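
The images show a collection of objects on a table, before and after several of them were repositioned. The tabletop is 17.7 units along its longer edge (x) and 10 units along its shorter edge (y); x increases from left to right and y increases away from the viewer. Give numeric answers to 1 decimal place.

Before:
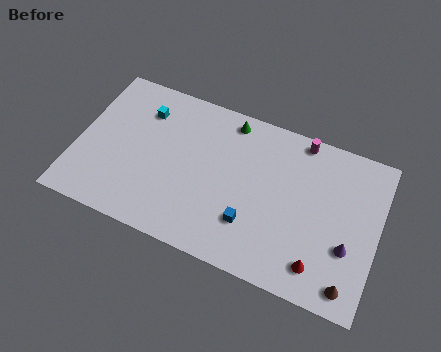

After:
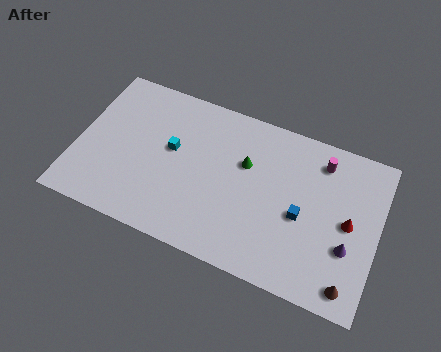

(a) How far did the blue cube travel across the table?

3.2

The blue cube was near (10.5, 2.8) before and (13.3, 4.4) after, so it travelled √(2.8² + 1.6²) ≈ 3.2 units.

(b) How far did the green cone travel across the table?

2.7

The green cone was near (8.6, 8.8) before and (9.8, 6.4) after, so it travelled √(1.2² + 2.4²) ≈ 2.7 units.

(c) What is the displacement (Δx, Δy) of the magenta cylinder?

(1.3, -0.9)

The magenta cylinder was at about (12.8, 9.1) and moved to about (14.1, 8.2).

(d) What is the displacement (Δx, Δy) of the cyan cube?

(1.9, -1.9)

The cyan cube started near (3.6, 7.6) and ended near (5.5, 5.7).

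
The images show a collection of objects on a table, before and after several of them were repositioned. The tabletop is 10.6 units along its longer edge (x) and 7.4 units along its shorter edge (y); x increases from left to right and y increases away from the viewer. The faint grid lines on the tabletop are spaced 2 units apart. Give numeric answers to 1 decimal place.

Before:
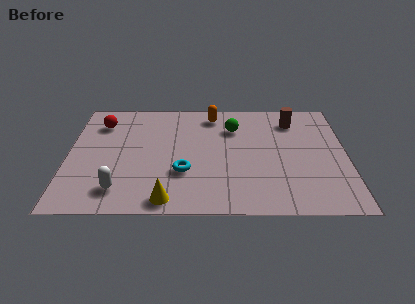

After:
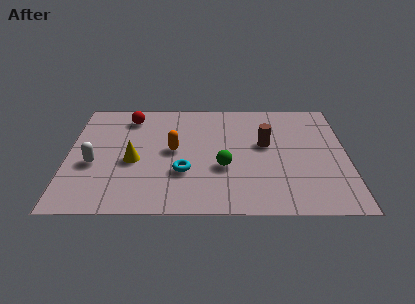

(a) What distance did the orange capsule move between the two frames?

2.8

From (5.5, 6.3) to (4.0, 3.9), the orange capsule covered √(1.5² + 2.4²) ≈ 2.8 units.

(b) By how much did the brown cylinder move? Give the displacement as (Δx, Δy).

(-1.1, -1.6)

The brown cylinder started near (8.6, 5.9) and ended near (7.5, 4.3).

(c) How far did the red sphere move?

1.2

The red sphere moved from about (1.2, 5.7) to (2.3, 6.1), a distance of √(1.1² + 0.4²) ≈ 1.2.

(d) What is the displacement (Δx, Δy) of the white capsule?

(-1.0, 1.6)

The white capsule was at about (2.0, 1.4) and moved to about (1.0, 3.0).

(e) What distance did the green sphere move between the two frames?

2.6

From (6.3, 5.4) to (5.9, 2.8), the green sphere covered √(0.4² + 2.6²) ≈ 2.6 units.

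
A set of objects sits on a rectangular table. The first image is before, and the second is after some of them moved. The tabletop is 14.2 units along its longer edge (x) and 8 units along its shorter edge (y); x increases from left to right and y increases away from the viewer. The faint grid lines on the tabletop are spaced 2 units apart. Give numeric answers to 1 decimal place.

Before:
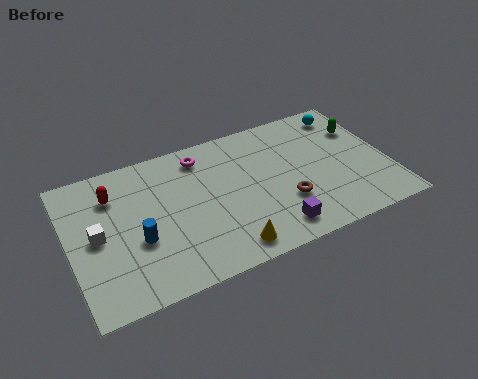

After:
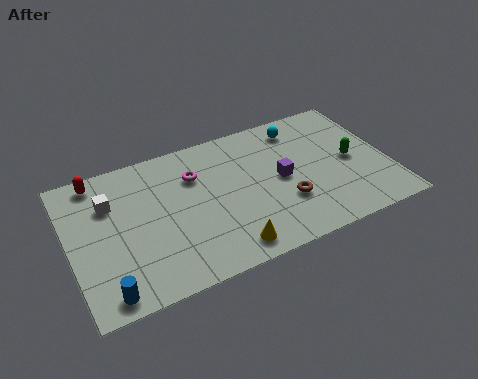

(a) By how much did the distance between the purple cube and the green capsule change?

-3.1

Before: roughly 6.3 units apart; after: 3.2. That's 3.1 units closer together.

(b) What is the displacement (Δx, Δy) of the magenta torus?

(-0.4, -1.0)

The magenta torus was at about (6.1, 6.7) and moved to about (5.7, 5.7).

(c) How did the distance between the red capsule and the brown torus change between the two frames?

+1.0

The distance was about 8.1 in the first image and 9.1 in the second, so they moved 1.0 units further apart.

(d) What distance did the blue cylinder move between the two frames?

2.7

The blue cylinder was near (2.9, 3.1) before and (1.3, 0.9) after, so it travelled √(1.6² + 2.2²) ≈ 2.7 units.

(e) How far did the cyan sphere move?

2.2

From (12.8, 6.8) to (10.6, 6.7), the cyan sphere covered √(2.2² + 0.1²) ≈ 2.2 units.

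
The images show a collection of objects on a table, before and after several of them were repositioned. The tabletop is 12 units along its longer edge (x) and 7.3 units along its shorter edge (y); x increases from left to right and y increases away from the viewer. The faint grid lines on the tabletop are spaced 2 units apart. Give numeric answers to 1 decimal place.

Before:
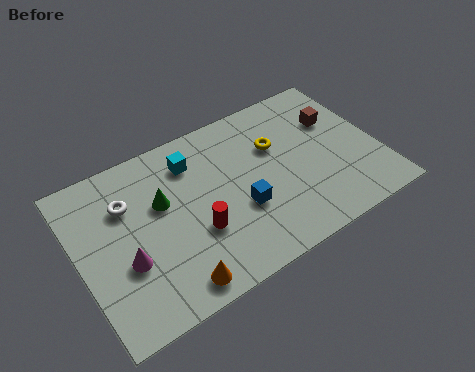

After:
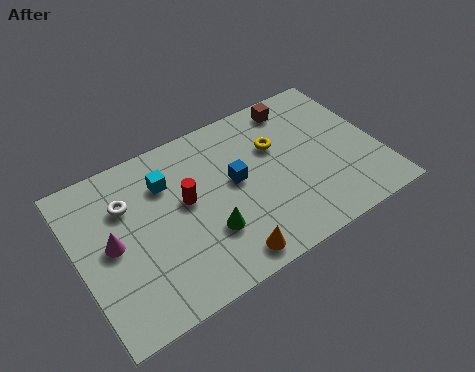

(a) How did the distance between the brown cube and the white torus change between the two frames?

-1.3

Before: roughly 8.5 units apart; after: 7.2. That's 1.3 units closer together.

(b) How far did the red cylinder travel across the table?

1.5

The red cylinder was near (4.5, 2.6) before and (4.3, 4.1) after, so it travelled √(0.2² + 1.5²) ≈ 1.5 units.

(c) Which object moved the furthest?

the green cone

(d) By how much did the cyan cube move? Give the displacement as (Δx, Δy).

(-1.1, -0.4)

From the two frames, the cyan cube sits at roughly (4.8, 5.7) before and (3.7, 5.3) after.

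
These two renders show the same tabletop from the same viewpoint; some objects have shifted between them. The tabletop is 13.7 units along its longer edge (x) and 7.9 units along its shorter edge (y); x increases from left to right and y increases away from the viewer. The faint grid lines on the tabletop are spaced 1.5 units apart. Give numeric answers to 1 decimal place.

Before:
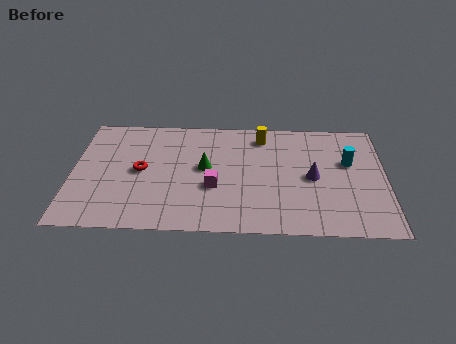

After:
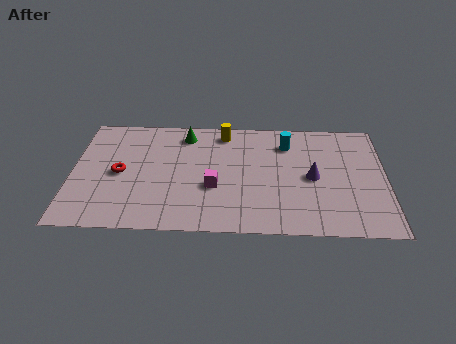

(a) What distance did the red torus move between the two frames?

0.9

The red torus was near (3.0, 4.0) before and (2.1, 3.8) after, so it travelled √(0.9² + 0.2²) ≈ 0.9 units.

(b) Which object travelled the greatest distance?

the cyan cylinder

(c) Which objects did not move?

the purple cone and the magenta cube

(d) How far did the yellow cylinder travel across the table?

1.7

The yellow cylinder moved from about (8.3, 6.6) to (6.6, 6.8), a distance of √(1.7² + 0.2²) ≈ 1.7.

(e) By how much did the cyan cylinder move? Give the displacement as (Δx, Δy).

(-2.7, 1.2)

From the two frames, the cyan cylinder sits at roughly (12.1, 4.9) before and (9.4, 6.1) after.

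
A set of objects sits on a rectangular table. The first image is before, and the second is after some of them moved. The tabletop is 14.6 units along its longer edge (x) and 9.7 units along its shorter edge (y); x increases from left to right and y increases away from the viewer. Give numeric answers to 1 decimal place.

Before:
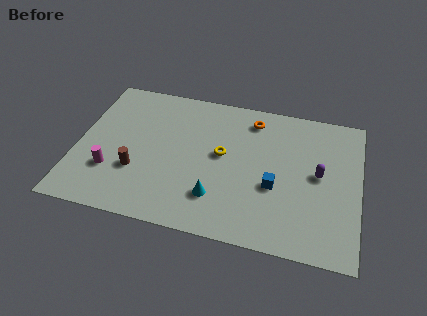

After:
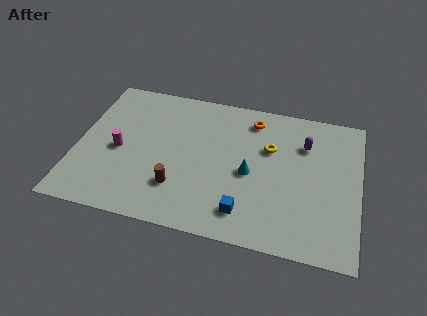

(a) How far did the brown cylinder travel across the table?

2.3

The brown cylinder was near (3.2, 3.2) before and (5.4, 2.6) after, so it travelled √(2.2² + 0.6²) ≈ 2.3 units.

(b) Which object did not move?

the orange torus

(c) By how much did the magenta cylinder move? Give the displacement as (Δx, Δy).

(0.3, 1.5)

The magenta cylinder was at about (1.9, 2.9) and moved to about (2.2, 4.4).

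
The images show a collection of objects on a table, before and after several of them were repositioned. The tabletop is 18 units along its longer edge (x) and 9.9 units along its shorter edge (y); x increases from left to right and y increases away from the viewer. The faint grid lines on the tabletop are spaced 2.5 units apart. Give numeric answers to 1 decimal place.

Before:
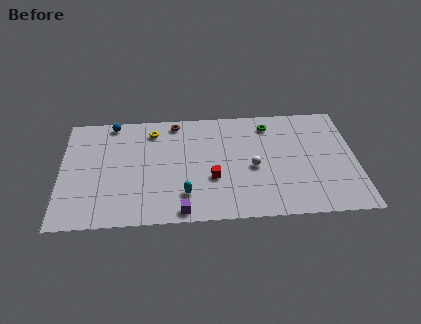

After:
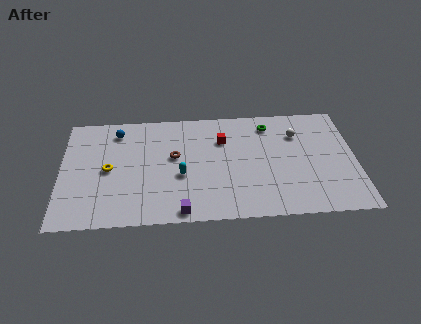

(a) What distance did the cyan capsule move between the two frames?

1.7

The cyan capsule moved from about (7.5, 2.3) to (7.3, 4.0), a distance of √(0.2² + 1.7²) ≈ 1.7.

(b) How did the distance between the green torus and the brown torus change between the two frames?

+0.6

The distance was about 5.8 in the first image and 6.4 in the second, so they moved 0.6 units further apart.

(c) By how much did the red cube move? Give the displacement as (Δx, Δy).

(0.7, 3.4)

The red cube was at about (9.2, 3.6) and moved to about (9.9, 7.0).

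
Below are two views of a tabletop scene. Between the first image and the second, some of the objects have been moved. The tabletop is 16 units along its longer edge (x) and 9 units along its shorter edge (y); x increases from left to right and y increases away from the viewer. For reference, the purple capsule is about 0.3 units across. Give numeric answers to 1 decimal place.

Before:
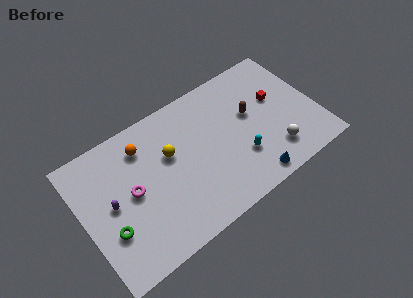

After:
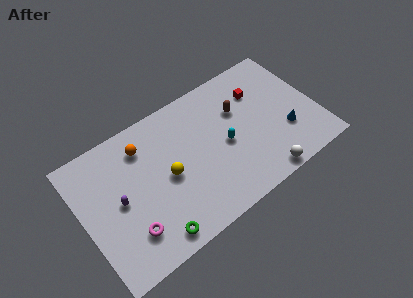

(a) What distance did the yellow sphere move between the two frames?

1.4

The yellow sphere moved from about (6.1, 5.6) to (5.7, 4.3), a distance of √(0.4² + 1.3²) ≈ 1.4.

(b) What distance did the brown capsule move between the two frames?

1.0

The brown capsule was near (11.7, 5.3) before and (11.0, 6.0) after, so it travelled √(0.7² + 0.7²) ≈ 1.0 units.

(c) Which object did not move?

the orange sphere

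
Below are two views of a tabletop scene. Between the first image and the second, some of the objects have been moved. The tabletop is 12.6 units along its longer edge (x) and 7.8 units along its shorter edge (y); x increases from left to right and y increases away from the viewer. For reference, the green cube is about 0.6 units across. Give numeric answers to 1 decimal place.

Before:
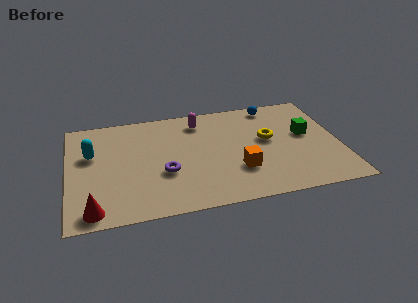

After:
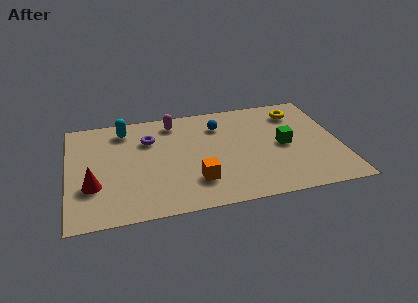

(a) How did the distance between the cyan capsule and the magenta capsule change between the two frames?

-3.0

The distance was about 5.3 in the first image and 2.3 in the second, so they moved 3.0 units closer together.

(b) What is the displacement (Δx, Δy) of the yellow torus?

(1.5, 1.8)

The yellow torus was at about (9.3, 4.4) and moved to about (10.8, 6.2).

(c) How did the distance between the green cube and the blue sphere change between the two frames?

+0.7

They were about 2.9 units apart before and 3.6 after — 0.7 units further apart.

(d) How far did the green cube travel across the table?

1.3

The green cube moved from about (11.1, 4.4) to (10.0, 3.8), a distance of √(1.1² + 0.6²) ≈ 1.3.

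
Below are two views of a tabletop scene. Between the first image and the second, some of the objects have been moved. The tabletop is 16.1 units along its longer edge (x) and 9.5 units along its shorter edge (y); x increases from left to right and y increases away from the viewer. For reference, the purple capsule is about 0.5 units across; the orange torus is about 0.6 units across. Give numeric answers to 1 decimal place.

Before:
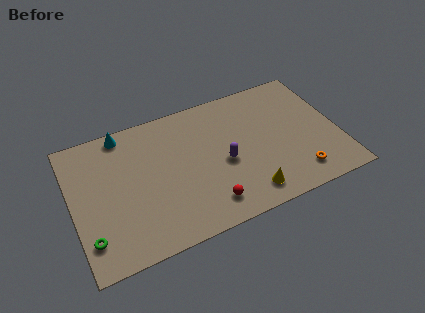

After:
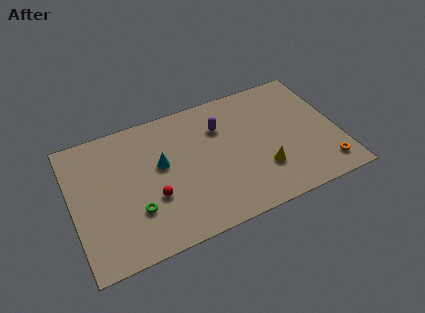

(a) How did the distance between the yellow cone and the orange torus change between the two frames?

+0.8

Before: roughly 3.1 units apart; after: 3.9. That's 0.8 units further apart.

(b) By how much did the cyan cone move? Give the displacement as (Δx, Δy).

(2.0, -3.1)

The cyan cone was at about (3.4, 8.6) and moved to about (5.4, 5.5).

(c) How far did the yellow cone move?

1.7

From (10.2, 1.5) to (11.3, 2.8), the yellow cone covered √(1.1² + 1.3²) ≈ 1.7 units.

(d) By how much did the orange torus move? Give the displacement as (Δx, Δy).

(1.7, -0.1)

The orange torus started near (13.3, 1.7) and ended near (15.0, 1.6).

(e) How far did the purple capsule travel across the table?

2.6

From (9.1, 4.2) to (9.2, 6.8), the purple capsule covered √(0.1² + 2.6²) ≈ 2.6 units.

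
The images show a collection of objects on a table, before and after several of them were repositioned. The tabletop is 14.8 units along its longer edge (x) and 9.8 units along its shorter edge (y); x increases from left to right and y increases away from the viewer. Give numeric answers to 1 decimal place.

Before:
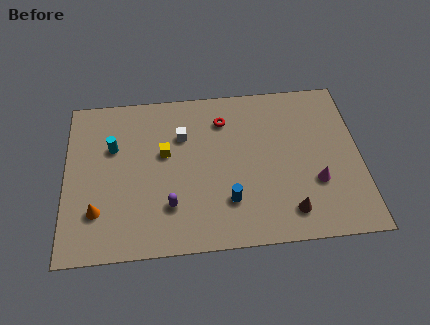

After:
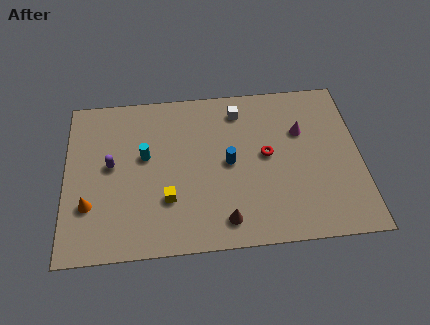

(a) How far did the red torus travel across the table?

3.2

The red torus moved from about (8.0, 7.6) to (10.1, 5.2), a distance of √(2.1² + 2.4²) ≈ 3.2.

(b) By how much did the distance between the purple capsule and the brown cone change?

+0.8

They were about 6.0 units apart before and 6.8 after — 0.8 units further apart.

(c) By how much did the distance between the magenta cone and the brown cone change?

+4.3

Before: roughly 2.1 units apart; after: 6.4. That's 4.3 units further apart.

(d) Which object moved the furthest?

the purple capsule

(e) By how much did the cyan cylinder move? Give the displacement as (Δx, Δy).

(1.6, -0.7)

The cyan cylinder was at about (2.4, 6.4) and moved to about (4.0, 5.7).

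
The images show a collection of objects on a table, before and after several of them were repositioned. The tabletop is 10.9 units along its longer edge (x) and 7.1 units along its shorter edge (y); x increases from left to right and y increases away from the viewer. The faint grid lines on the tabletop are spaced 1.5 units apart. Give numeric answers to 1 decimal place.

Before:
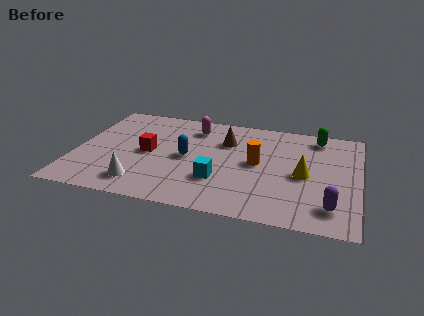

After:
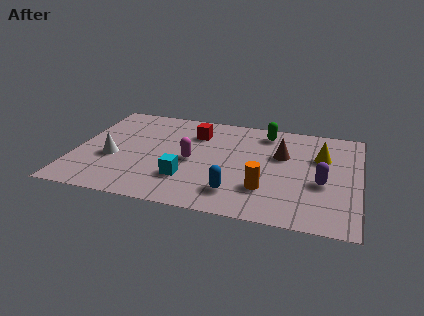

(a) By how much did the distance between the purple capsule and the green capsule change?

-0.9

The distance was about 4.8 in the first image and 3.9 in the second, so they moved 0.9 units closer together.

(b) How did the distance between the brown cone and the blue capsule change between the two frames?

+1.3

Before: roughly 2.1 units apart; after: 3.4. That's 1.3 units further apart.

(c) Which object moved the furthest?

the blue capsule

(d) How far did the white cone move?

1.9

From (2.7, 1.3) to (1.5, 2.8), the white cone covered √(1.2² + 1.5²) ≈ 1.9 units.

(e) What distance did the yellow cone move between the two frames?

1.5

From (8.8, 3.3) to (9.4, 4.7), the yellow cone covered √(0.6² + 1.4²) ≈ 1.5 units.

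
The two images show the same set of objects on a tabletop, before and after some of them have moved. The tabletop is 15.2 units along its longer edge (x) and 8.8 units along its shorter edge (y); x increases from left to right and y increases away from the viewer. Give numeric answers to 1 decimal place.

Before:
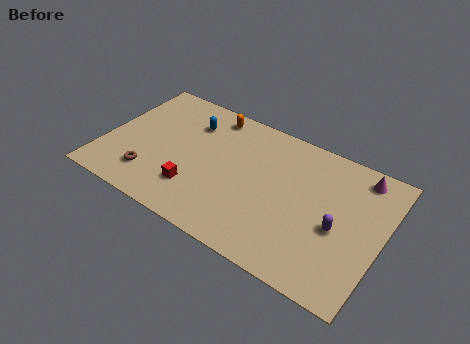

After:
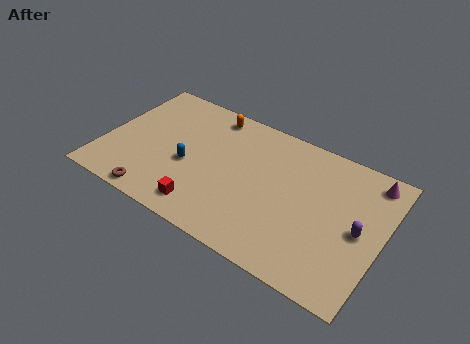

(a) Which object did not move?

the orange capsule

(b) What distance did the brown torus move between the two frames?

1.3

From (2.8, 2.0) to (3.4, 0.8), the brown torus covered √(0.6² + 1.2²) ≈ 1.3 units.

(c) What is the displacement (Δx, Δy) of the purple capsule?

(1.1, 0.4)

The purple capsule was at about (12.9, 3.8) and moved to about (14.0, 4.2).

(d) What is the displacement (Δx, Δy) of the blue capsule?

(0.4, -2.9)

The blue capsule was at about (4.3, 6.6) and moved to about (4.7, 3.7).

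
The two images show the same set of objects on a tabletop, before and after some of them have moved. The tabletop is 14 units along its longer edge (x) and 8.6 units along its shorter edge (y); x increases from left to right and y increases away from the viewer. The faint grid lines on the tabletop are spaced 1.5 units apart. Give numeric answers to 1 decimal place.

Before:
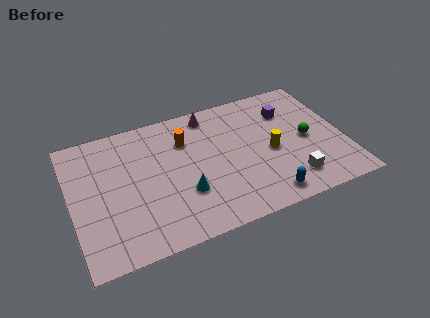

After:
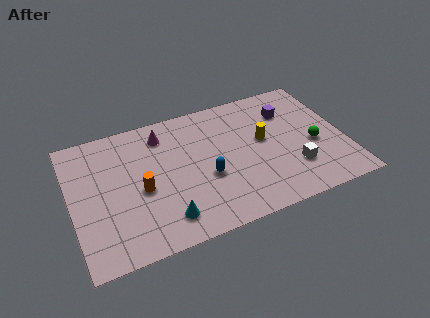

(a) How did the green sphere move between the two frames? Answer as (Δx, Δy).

(0.3, -0.5)

From the two frames, the green sphere sits at roughly (12.1, 4.1) before and (12.4, 3.6) after.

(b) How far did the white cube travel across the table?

0.7

The white cube moved from about (11.0, 1.7) to (11.2, 2.4), a distance of √(0.2² + 0.7²) ≈ 0.7.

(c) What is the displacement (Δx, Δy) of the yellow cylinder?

(-0.3, 0.9)

The yellow cylinder started near (10.2, 3.9) and ended near (9.9, 4.8).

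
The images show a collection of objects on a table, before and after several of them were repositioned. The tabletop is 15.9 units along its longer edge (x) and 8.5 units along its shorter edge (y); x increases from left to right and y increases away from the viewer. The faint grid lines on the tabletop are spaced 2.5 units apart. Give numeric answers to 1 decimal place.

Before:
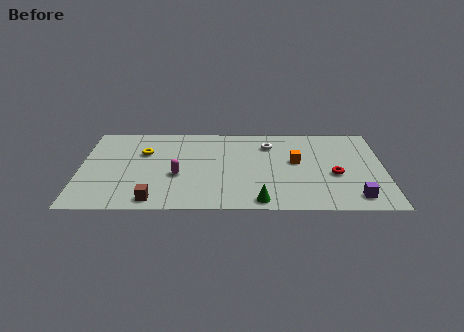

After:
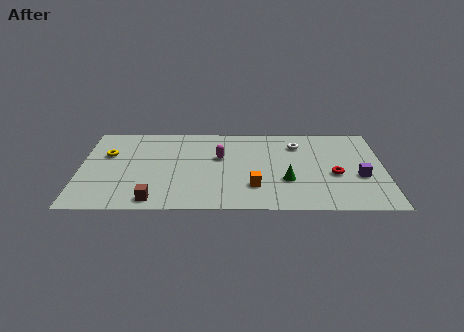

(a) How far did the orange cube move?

3.3

From (11.3, 4.8) to (9.1, 2.3), the orange cube covered √(2.2² + 2.5²) ≈ 3.3 units.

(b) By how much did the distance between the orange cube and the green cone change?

-2.5

They were about 4.3 units apart before and 1.8 after — 2.5 units closer together.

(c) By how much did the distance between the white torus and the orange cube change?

+2.6

The distance was about 2.2 in the first image and 4.8 in the second, so they moved 2.6 units further apart.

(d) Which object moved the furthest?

the orange cube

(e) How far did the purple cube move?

2.0

The purple cube was near (14.3, 1.3) before and (14.6, 3.3) after, so it travelled √(0.3² + 2.0²) ≈ 2.0 units.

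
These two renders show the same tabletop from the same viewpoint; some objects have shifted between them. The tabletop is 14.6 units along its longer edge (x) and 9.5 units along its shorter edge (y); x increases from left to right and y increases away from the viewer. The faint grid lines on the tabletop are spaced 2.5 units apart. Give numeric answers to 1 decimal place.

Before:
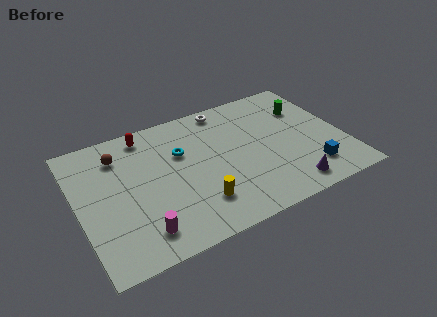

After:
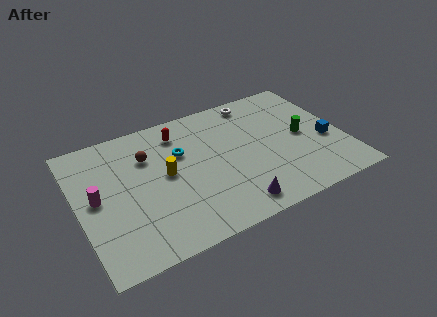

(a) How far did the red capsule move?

1.9

The red capsule was near (4.1, 8.3) before and (5.9, 7.7) after, so it travelled √(1.8² + 0.6²) ≈ 1.9 units.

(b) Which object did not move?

the cyan torus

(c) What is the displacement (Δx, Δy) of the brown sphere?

(1.5, -0.7)

The brown sphere started near (2.5, 7.4) and ended near (4.0, 6.7).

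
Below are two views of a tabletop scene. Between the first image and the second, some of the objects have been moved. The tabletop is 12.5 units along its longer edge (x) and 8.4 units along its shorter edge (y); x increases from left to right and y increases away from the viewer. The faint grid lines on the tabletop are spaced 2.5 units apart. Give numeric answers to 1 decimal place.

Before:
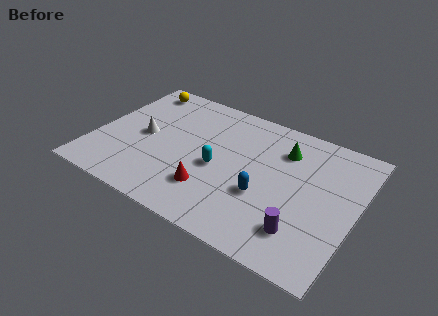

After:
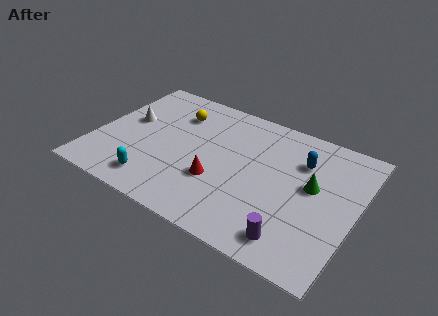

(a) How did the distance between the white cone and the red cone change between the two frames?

+1.0

They were about 4.1 units apart before and 5.1 after — 1.0 units further apart.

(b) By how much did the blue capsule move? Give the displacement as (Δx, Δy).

(1.4, 2.9)

From the two frames, the blue capsule sits at roughly (8.3, 3.1) before and (9.7, 6.0) after.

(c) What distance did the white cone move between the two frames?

1.1

The white cone moved from about (2.3, 4.1) to (1.4, 4.8), a distance of √(0.9² + 0.7²) ≈ 1.1.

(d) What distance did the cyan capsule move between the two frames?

3.5

The cyan capsule was near (6.0, 3.7) before and (3.3, 1.4) after, so it travelled √(2.7² + 2.3²) ≈ 3.5 units.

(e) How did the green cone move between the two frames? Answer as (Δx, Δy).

(1.6, -1.6)

The green cone was at about (8.8, 6.3) and moved to about (10.4, 4.7).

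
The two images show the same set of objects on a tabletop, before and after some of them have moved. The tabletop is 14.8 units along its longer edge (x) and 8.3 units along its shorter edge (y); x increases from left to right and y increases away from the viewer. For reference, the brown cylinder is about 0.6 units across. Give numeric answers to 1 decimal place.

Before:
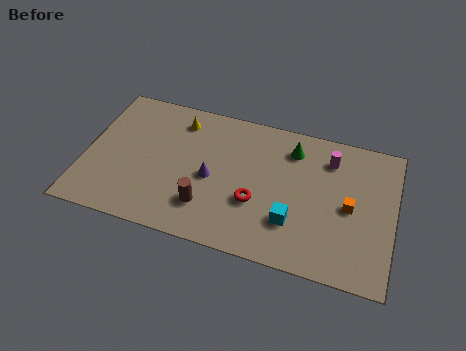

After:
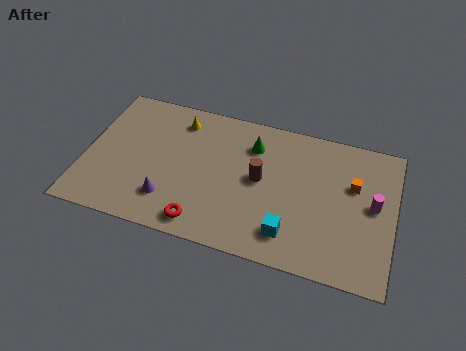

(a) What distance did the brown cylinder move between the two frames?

3.3

The brown cylinder was near (6.0, 2.1) before and (8.4, 4.4) after, so it travelled √(2.4² + 2.3²) ≈ 3.3 units.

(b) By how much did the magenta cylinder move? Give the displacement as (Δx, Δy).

(2.2, -2.1)

From the two frames, the magenta cylinder sits at roughly (11.6, 6.5) before and (13.8, 4.4) after.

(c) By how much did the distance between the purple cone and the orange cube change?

+2.6

Before: roughly 6.6 units apart; after: 9.2. That's 2.6 units further apart.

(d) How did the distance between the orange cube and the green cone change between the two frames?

+1.1

Before: roughly 3.9 units apart; after: 5.0. That's 1.1 units further apart.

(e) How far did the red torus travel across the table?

3.1

From (8.3, 3.0) to (5.9, 1.1), the red torus covered √(2.4² + 1.9²) ≈ 3.1 units.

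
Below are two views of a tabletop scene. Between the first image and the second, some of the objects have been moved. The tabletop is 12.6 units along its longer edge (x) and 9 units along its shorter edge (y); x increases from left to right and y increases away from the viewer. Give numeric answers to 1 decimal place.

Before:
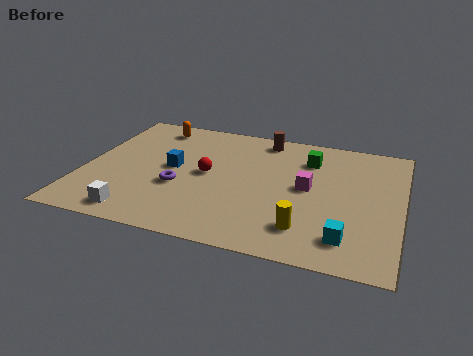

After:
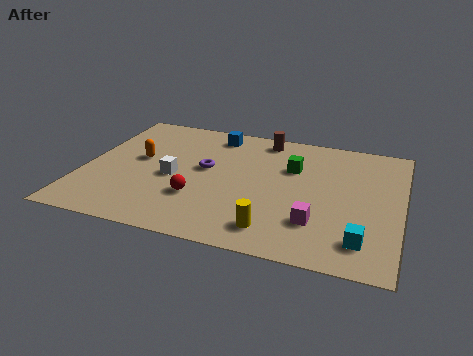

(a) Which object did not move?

the brown cylinder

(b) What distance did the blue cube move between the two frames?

3.3

The blue cube moved from about (3.5, 4.7) to (4.9, 7.7), a distance of √(1.4² + 3.0²) ≈ 3.3.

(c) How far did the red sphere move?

1.8

The red sphere moved from about (4.9, 4.6) to (4.7, 2.8), a distance of √(0.2² + 1.8²) ≈ 1.8.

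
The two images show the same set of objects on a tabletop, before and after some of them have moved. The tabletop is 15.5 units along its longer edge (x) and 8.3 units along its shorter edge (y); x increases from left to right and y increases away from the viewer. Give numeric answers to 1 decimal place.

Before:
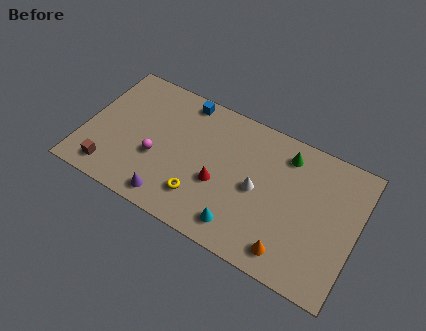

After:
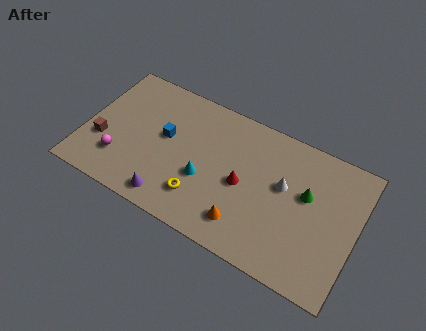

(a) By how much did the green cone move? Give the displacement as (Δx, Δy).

(1.4, -1.8)

The green cone was at about (11.2, 6.8) and moved to about (12.6, 5.0).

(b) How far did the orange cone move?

2.6

The orange cone was near (12.1, 1.3) before and (9.5, 1.7) after, so it travelled √(2.6² + 0.4²) ≈ 2.6 units.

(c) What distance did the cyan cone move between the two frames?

2.9

The cyan cone moved from about (9.3, 1.4) to (7.0, 3.2), a distance of √(2.3² + 1.8²) ≈ 2.9.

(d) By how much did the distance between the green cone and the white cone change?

-1.8

Before: roughly 3.1 units apart; after: 1.3. That's 1.8 units closer together.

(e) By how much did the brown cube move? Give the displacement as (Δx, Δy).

(-0.7, 1.6)

The brown cube was at about (1.8, 1.3) and moved to about (1.1, 2.9).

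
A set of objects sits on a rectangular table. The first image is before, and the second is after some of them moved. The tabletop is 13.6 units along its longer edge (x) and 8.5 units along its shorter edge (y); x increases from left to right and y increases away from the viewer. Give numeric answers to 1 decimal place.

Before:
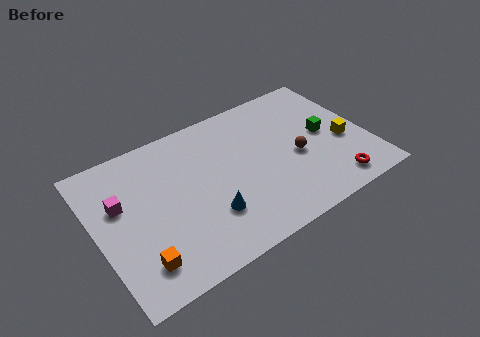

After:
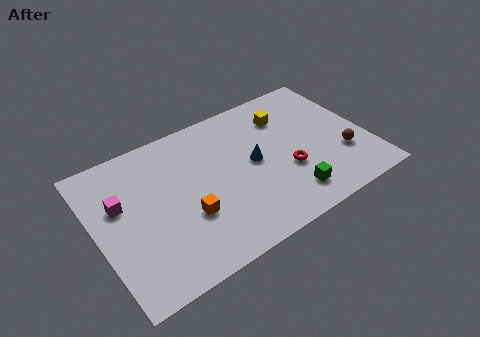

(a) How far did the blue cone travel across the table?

3.2

The blue cone was near (5.3, 2.5) before and (7.9, 4.4) after, so it travelled √(2.6² + 1.9²) ≈ 3.2 units.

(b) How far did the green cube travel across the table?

3.7

From (11.6, 4.4) to (9.2, 1.6), the green cube covered √(2.4² + 2.8²) ≈ 3.7 units.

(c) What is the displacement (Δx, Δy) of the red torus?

(-2.0, 1.9)

From the two frames, the red torus sits at roughly (11.4, 1.2) before and (9.4, 3.1) after.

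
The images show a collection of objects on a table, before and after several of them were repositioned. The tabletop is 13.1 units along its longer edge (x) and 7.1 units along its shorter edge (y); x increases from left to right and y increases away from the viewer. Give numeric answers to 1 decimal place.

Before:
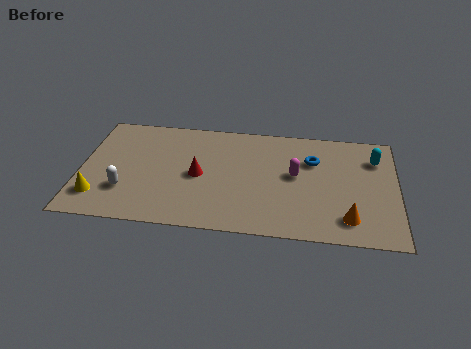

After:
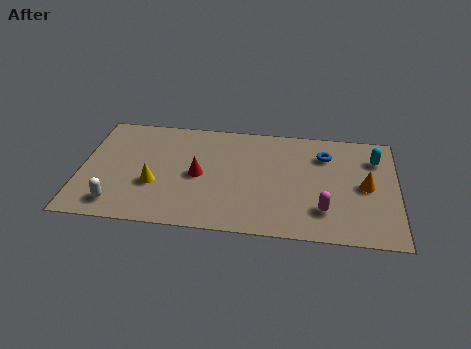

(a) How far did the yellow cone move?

2.5

From (0.8, 1.6) to (3.1, 2.6), the yellow cone covered √(2.3² + 1.0²) ≈ 2.5 units.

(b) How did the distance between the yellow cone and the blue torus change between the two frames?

-1.9

The distance was about 9.4 in the first image and 7.5 in the second, so they moved 1.9 units closer together.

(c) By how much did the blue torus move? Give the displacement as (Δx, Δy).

(0.5, 0.4)

From the two frames, the blue torus sits at roughly (9.6, 4.9) before and (10.1, 5.3) after.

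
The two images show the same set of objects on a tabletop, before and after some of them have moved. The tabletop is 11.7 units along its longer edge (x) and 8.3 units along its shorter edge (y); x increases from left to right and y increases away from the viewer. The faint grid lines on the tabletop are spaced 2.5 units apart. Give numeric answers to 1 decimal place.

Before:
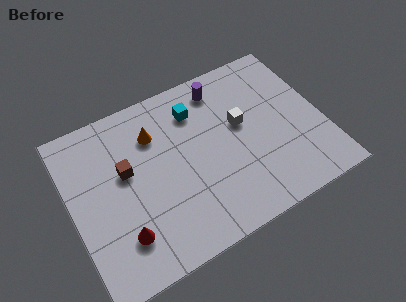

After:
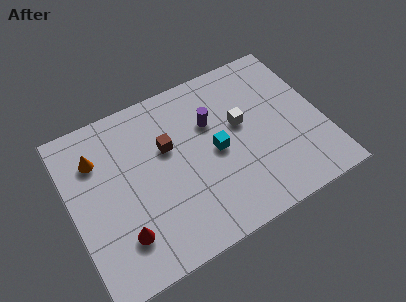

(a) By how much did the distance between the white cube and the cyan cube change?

-1.0

Before: roughly 2.5 units apart; after: 1.5. That's 1.0 units closer together.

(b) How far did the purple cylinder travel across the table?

1.7

From (7.4, 7.0) to (6.7, 5.5), the purple cylinder covered √(0.7² + 1.5²) ≈ 1.7 units.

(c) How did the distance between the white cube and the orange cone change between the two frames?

+2.6

The distance was about 4.1 in the first image and 6.7 in the second, so they moved 2.6 units further apart.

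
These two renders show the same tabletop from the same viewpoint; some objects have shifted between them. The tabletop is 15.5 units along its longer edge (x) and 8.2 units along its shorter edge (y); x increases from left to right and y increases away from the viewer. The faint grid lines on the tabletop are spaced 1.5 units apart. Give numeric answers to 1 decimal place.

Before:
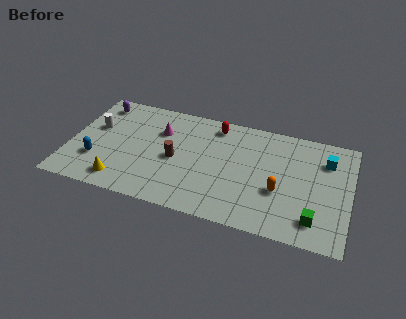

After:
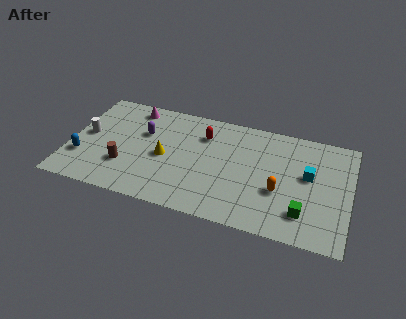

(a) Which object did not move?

the orange capsule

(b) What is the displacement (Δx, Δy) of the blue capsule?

(-0.8, 0.0)

The blue capsule was at about (1.6, 2.5) and moved to about (0.8, 2.5).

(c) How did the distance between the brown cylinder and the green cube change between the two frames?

+1.8

Before: roughly 8.1 units apart; after: 9.9. That's 1.8 units further apart.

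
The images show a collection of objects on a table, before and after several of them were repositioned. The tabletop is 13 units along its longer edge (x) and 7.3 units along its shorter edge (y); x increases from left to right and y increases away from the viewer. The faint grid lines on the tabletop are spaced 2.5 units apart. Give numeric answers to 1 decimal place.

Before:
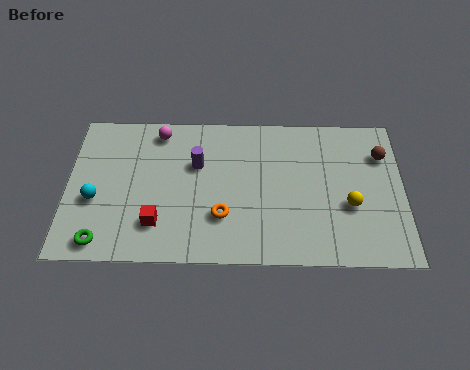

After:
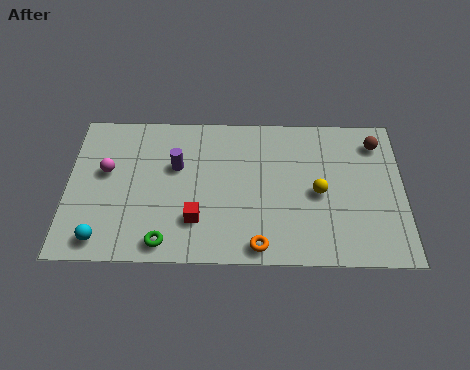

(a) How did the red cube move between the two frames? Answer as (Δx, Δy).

(1.5, 0.2)

The red cube started near (3.5, 1.8) and ended near (5.0, 2.0).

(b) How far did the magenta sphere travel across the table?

2.8

From (3.5, 6.3) to (1.5, 4.3), the magenta sphere covered √(2.0² + 2.0²) ≈ 2.8 units.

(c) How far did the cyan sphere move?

1.9

From (1.1, 2.9) to (1.4, 1.0), the cyan sphere covered √(0.3² + 1.9²) ≈ 1.9 units.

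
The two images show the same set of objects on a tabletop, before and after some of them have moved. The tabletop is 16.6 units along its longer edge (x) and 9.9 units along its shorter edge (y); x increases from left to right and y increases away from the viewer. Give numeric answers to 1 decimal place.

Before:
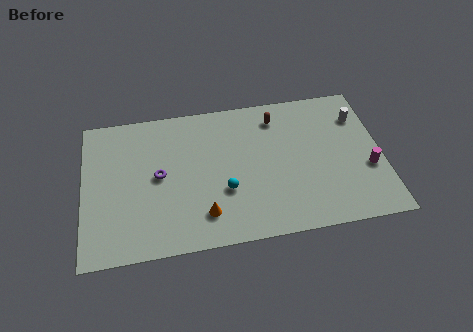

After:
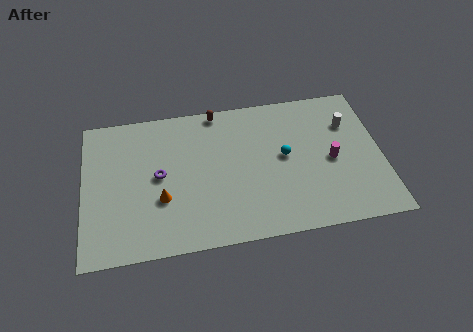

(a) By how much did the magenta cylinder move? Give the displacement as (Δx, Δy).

(-2.0, 0.9)

The magenta cylinder started near (15.8, 3.7) and ended near (13.8, 4.6).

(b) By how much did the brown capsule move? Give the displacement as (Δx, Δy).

(-3.3, 1.0)

From the two frames, the brown capsule sits at roughly (10.9, 8.1) before and (7.6, 9.1) after.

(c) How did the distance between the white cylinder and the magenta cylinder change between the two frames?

-1.1

They were about 3.7 units apart before and 2.6 after — 1.1 units closer together.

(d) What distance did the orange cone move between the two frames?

2.7

The orange cone moved from about (6.6, 2.1) to (4.3, 3.5), a distance of √(2.3² + 1.4²) ≈ 2.7.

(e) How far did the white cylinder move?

0.7

The white cylinder was near (15.5, 7.4) before and (14.9, 7.0) after, so it travelled √(0.6² + 0.4²) ≈ 0.7 units.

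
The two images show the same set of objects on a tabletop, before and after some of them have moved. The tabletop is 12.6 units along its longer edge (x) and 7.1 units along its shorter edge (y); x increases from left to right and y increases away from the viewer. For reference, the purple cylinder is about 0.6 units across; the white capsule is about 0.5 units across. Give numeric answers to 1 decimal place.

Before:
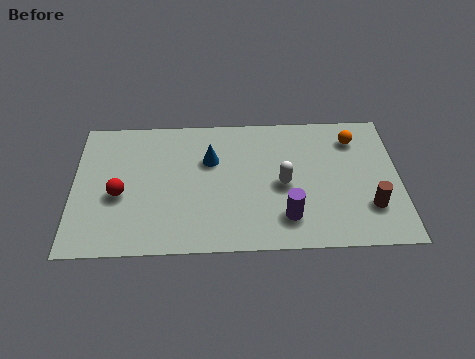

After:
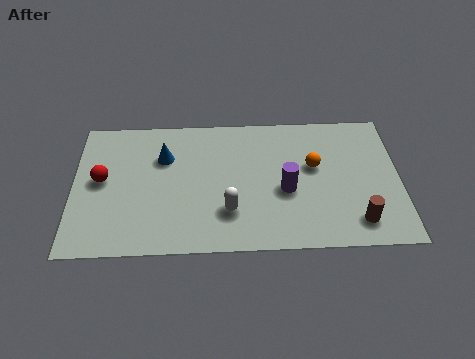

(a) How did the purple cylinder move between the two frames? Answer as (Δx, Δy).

(0.0, 1.4)

From the two frames, the purple cylinder sits at roughly (8.2, 1.6) before and (8.2, 3.0) after.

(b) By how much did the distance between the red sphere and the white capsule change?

-1.1

They were about 6.3 units apart before and 5.2 after — 1.1 units closer together.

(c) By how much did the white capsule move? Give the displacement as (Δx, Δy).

(-2.1, -1.3)

From the two frames, the white capsule sits at roughly (8.1, 3.3) before and (6.0, 2.0) after.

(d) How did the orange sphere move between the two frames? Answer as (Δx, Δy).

(-1.6, -1.4)

The orange sphere was at about (10.9, 5.6) and moved to about (9.3, 4.2).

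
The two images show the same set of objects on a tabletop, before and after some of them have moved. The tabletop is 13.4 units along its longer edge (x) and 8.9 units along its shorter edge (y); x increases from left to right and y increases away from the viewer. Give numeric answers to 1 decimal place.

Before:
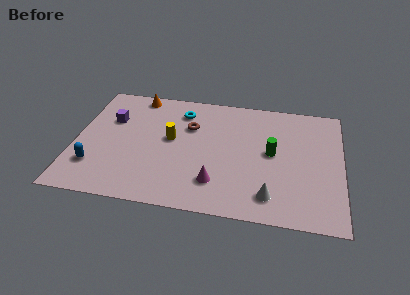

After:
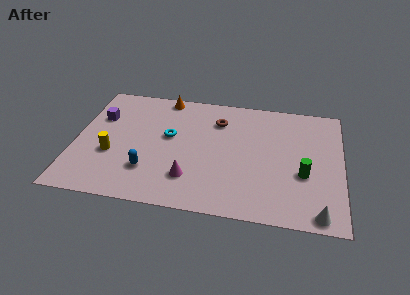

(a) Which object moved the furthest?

the yellow cylinder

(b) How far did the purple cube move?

0.6

The purple cube moved from about (1.7, 5.9) to (1.1, 6.0), a distance of √(0.6² + 0.1²) ≈ 0.6.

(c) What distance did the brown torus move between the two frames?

1.6

From (5.7, 6.0) to (7.1, 6.7), the brown torus covered √(1.4² + 0.7²) ≈ 1.6 units.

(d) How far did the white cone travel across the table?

2.5

From (9.9, 1.6) to (12.3, 0.8), the white cone covered √(2.4² + 0.8²) ≈ 2.5 units.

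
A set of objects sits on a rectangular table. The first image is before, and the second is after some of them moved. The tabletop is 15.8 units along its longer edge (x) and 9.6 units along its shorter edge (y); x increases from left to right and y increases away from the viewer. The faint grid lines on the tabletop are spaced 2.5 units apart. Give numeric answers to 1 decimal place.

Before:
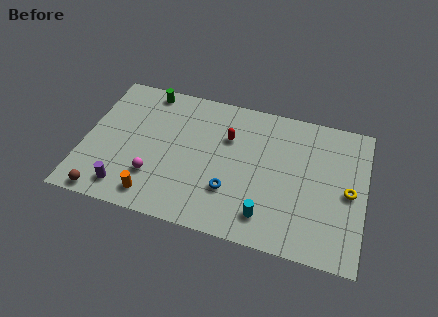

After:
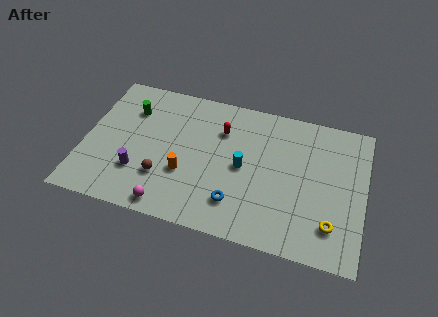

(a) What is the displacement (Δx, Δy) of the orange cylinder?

(1.6, 2.0)

From the two frames, the orange cylinder sits at roughly (4.2, 1.4) before and (5.8, 3.4) after.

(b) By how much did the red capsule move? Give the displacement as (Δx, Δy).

(-0.4, 0.4)

From the two frames, the red capsule sits at roughly (8.0, 6.5) before and (7.6, 6.9) after.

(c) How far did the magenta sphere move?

2.0

From (4.1, 2.7) to (5.1, 1.0), the magenta sphere covered √(1.0² + 1.7²) ≈ 2.0 units.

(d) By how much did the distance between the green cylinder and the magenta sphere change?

+0.6

Before: roughly 6.0 units apart; after: 6.6. That's 0.6 units further apart.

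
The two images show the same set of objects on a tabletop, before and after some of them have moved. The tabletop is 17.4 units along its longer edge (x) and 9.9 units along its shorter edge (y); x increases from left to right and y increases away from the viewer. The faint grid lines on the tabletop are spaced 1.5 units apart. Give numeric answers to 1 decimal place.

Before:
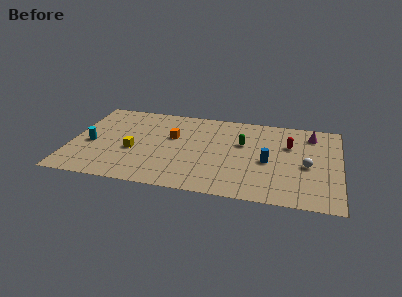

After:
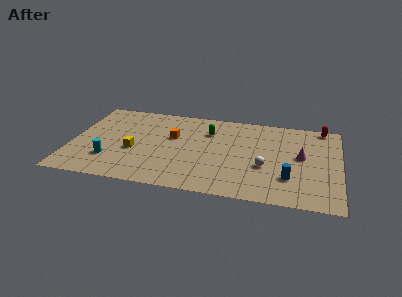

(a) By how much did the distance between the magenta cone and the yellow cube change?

-1.2

Before: roughly 12.1 units apart; after: 10.9. That's 1.2 units closer together.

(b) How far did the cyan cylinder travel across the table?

2.1

From (1.3, 4.3) to (2.6, 2.7), the cyan cylinder covered √(1.3² + 1.6²) ≈ 2.1 units.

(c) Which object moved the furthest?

the red capsule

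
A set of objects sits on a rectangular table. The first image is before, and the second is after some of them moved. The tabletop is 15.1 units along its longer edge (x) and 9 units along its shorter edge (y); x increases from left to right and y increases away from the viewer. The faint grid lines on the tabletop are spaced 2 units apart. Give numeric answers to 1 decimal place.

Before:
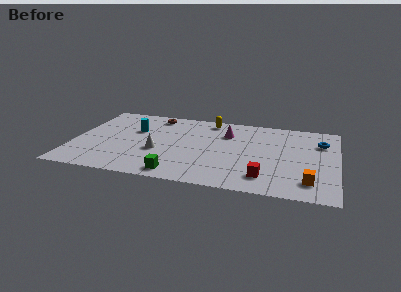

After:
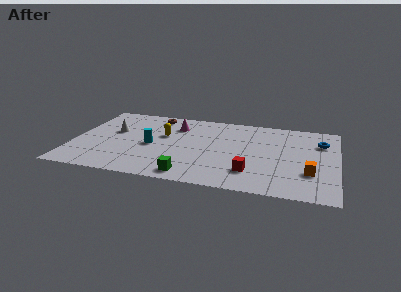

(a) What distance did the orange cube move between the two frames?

1.0

The orange cube moved from about (13.6, 1.8) to (13.6, 2.8), a distance of √(0.0² + 1.0²) ≈ 1.0.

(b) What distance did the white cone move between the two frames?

3.3

From (4.9, 3.5) to (2.2, 5.4), the white cone covered √(2.7² + 1.9²) ≈ 3.3 units.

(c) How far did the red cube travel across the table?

0.9

From (11.1, 1.8) to (10.3, 2.2), the red cube covered √(0.8² + 0.4²) ≈ 0.9 units.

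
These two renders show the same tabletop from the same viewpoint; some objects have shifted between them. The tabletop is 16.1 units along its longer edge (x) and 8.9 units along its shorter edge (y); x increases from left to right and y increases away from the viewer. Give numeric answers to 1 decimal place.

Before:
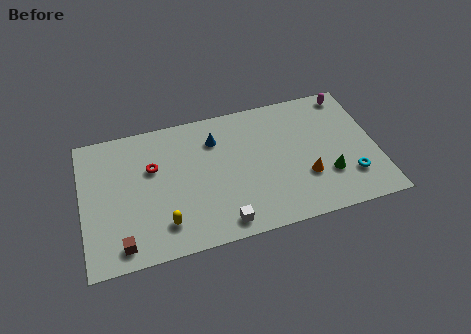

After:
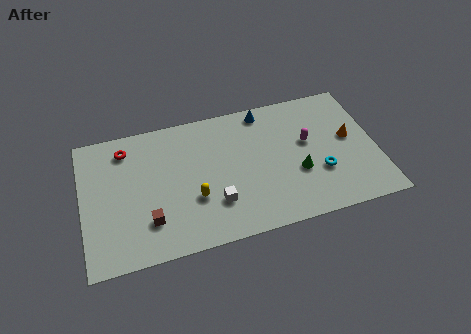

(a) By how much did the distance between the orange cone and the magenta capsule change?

-3.4

The distance was about 5.7 in the first image and 2.3 in the second, so they moved 3.4 units closer together.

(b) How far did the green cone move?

1.7

From (13.3, 2.7) to (11.7, 3.3), the green cone covered √(1.6² + 0.6²) ≈ 1.7 units.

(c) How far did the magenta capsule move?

3.7

The magenta capsule was near (14.9, 7.9) before and (12.4, 5.2) after, so it travelled √(2.5² + 2.7²) ≈ 3.7 units.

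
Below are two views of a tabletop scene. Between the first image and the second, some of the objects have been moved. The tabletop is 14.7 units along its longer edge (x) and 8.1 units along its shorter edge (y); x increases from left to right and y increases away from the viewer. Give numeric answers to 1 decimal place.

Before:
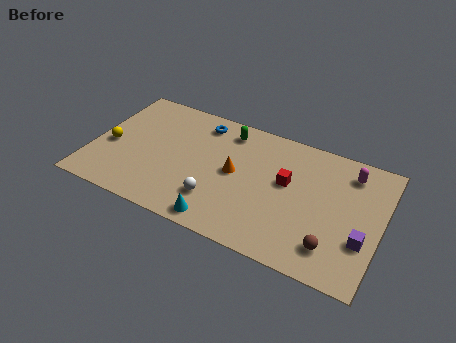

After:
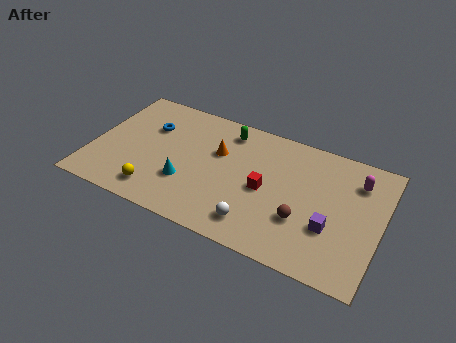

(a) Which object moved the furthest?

the yellow sphere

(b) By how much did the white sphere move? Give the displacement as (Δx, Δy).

(2.1, -0.6)

From the two frames, the white sphere sits at roughly (6.6, 2.1) before and (8.7, 1.5) after.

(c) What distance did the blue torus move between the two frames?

2.8

From (5.2, 6.8) to (2.7, 5.5), the blue torus covered √(2.5² + 1.3²) ≈ 2.8 units.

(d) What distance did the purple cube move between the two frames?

1.6

The purple cube was near (13.9, 2.7) before and (12.3, 2.8) after, so it travelled √(1.6² + 0.1²) ≈ 1.6 units.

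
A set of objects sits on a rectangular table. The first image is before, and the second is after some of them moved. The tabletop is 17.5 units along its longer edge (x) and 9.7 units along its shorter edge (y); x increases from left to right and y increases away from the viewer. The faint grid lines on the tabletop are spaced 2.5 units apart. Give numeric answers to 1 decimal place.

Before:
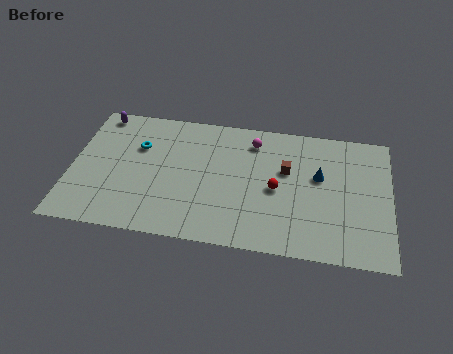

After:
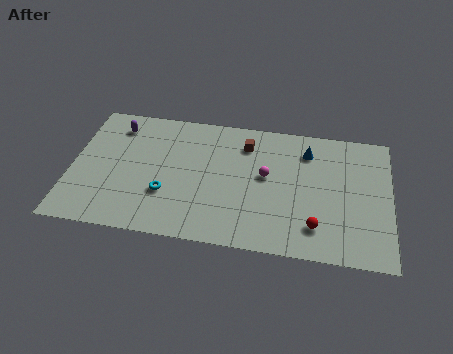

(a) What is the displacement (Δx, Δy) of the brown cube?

(-2.3, 1.6)

The brown cube was at about (11.8, 6.0) and moved to about (9.5, 7.6).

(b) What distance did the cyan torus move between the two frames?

3.7

The cyan torus was near (3.6, 6.5) before and (5.3, 3.2) after, so it travelled √(1.7² + 3.3²) ≈ 3.7 units.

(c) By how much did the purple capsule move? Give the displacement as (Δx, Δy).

(1.0, -0.8)

The purple capsule started near (1.3, 8.7) and ended near (2.3, 7.9).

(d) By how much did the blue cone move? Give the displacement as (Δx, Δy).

(-0.7, 1.8)

The blue cone was at about (13.6, 5.8) and moved to about (12.9, 7.6).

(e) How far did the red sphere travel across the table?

3.3

From (11.3, 4.5) to (13.5, 2.1), the red sphere covered √(2.2² + 2.4²) ≈ 3.3 units.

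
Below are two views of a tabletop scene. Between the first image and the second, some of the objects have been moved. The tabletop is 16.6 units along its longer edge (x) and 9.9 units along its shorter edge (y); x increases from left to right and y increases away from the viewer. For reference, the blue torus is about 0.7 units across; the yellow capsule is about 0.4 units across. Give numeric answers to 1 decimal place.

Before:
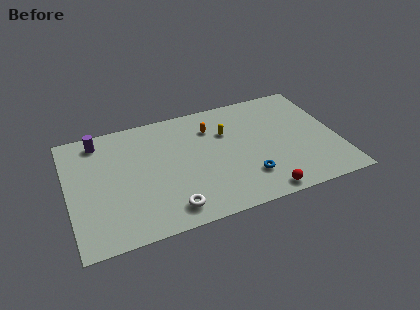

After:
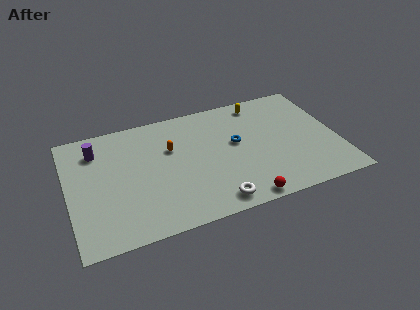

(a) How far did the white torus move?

2.7

The white torus moved from about (5.9, 1.5) to (8.6, 1.2), a distance of √(2.7² + 0.3²) ≈ 2.7.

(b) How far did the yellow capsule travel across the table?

3.0

The yellow capsule was near (9.9, 6.7) before and (12.2, 8.6) after, so it travelled √(2.3² + 1.9²) ≈ 3.0 units.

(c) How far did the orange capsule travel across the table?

2.8

The orange capsule was near (9.0, 7.4) before and (6.4, 6.4) after, so it travelled √(2.6² + 1.0²) ≈ 2.8 units.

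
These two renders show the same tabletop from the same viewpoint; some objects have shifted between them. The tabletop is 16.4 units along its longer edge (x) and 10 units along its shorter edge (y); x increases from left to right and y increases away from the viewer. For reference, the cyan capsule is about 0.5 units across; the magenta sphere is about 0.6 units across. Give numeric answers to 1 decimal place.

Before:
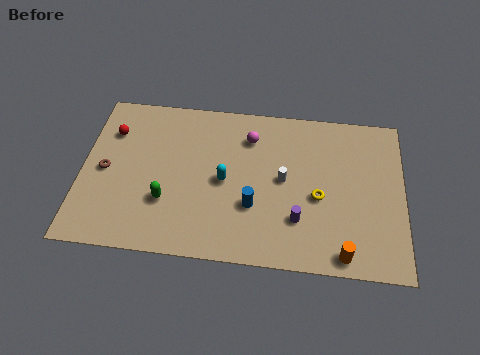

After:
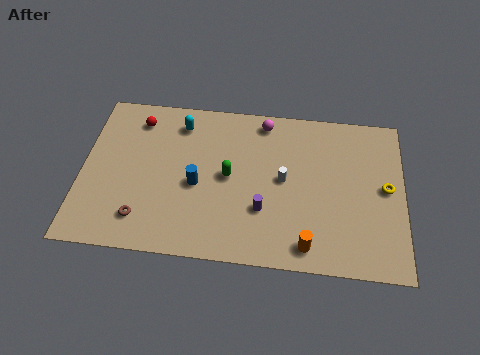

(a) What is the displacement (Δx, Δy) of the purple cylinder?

(-1.8, 0.4)

The purple cylinder started near (11.1, 2.8) and ended near (9.3, 3.2).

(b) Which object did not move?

the white cylinder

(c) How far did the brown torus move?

3.4

The brown torus was near (1.2, 4.8) before and (3.2, 2.0) after, so it travelled √(2.0² + 2.8²) ≈ 3.4 units.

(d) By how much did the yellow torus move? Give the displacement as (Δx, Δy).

(3.4, 0.9)

From the two frames, the yellow torus sits at roughly (12.1, 4.3) before and (15.5, 5.2) after.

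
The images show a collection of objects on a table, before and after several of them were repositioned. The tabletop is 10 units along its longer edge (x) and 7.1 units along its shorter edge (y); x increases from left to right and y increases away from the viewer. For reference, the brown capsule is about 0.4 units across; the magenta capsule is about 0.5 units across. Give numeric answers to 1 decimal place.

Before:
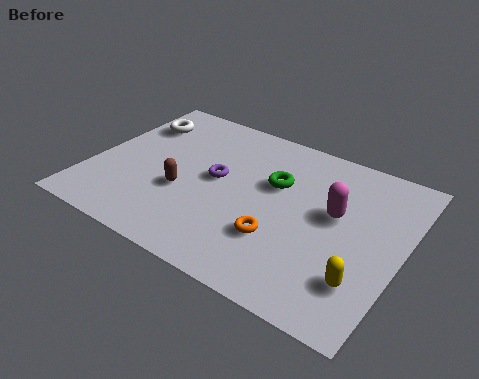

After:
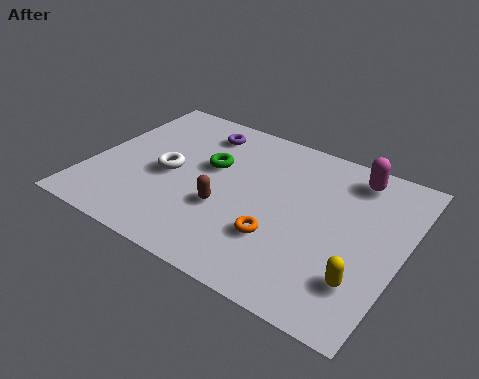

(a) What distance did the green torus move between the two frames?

2.1

The green torus moved from about (5.8, 4.5) to (3.7, 4.3), a distance of √(2.1² + 0.2²) ≈ 2.1.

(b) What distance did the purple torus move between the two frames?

2.2

The purple torus was near (4.0, 3.8) before and (3.1, 5.8) after, so it travelled √(0.9² + 2.0²) ≈ 2.2 units.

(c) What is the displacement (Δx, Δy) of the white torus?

(1.5, -2.0)

The white torus was at about (1.0, 5.3) and moved to about (2.5, 3.3).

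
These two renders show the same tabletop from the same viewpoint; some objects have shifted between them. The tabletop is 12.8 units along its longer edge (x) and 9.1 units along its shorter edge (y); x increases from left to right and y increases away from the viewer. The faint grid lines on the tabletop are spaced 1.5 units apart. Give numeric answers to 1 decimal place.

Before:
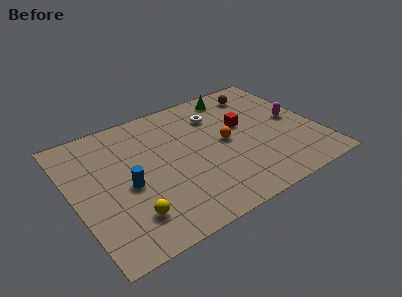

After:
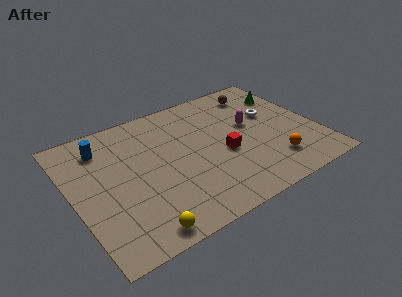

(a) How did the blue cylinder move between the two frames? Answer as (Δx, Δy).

(-0.8, 3.2)

From the two frames, the blue cylinder sits at roughly (2.7, 4.0) before and (1.9, 7.2) after.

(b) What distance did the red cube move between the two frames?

2.1

The red cube was near (9.1, 5.4) before and (7.8, 3.8) after, so it travelled √(1.3² + 1.6²) ≈ 2.1 units.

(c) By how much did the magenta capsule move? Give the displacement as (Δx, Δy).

(-2.2, 0.6)

The magenta capsule was at about (11.7, 4.6) and moved to about (9.5, 5.2).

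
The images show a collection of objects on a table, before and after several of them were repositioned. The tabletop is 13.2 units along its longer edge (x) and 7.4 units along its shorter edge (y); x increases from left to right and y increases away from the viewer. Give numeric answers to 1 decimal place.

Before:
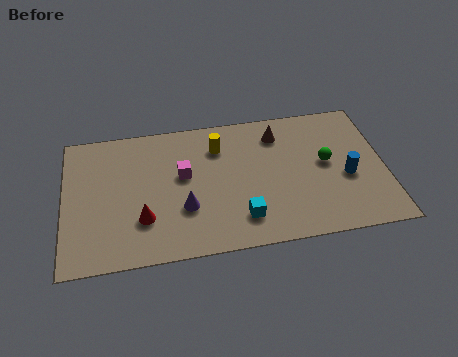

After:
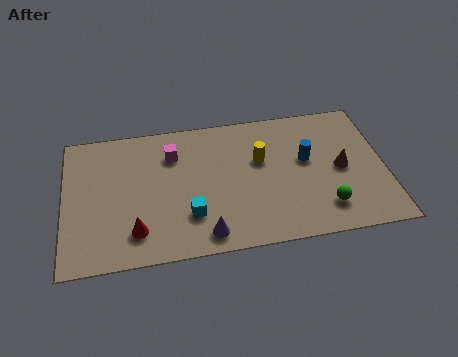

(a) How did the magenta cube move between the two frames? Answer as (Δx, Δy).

(-0.4, 1.2)

The magenta cube started near (4.9, 4.3) and ended near (4.5, 5.5).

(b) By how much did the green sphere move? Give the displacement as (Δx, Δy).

(-0.2, -2.4)

From the two frames, the green sphere sits at roughly (10.8, 4.0) before and (10.6, 1.6) after.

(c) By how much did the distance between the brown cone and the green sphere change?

-0.5

They were about 2.7 units apart before and 2.2 after — 0.5 units closer together.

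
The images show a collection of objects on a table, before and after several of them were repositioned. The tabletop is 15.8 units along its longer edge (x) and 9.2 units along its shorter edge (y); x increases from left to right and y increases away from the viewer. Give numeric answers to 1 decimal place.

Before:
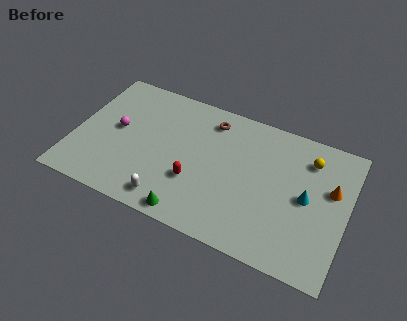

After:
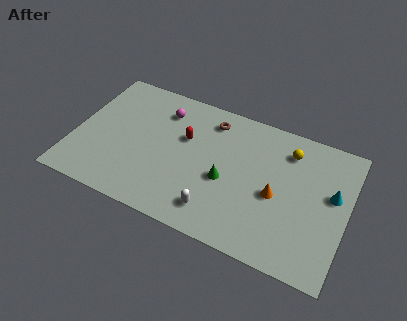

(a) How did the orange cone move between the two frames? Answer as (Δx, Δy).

(-3.0, -1.6)

The orange cone started near (14.8, 5.7) and ended near (11.8, 4.1).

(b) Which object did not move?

the brown torus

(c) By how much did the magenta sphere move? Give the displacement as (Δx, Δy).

(2.4, 2.3)

The magenta sphere was at about (2.4, 4.9) and moved to about (4.8, 7.2).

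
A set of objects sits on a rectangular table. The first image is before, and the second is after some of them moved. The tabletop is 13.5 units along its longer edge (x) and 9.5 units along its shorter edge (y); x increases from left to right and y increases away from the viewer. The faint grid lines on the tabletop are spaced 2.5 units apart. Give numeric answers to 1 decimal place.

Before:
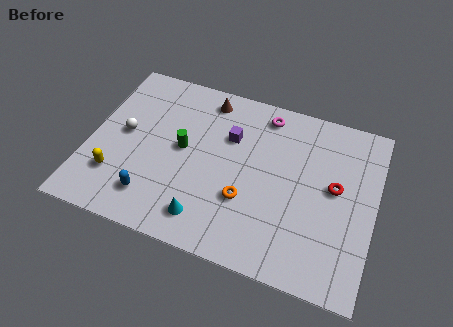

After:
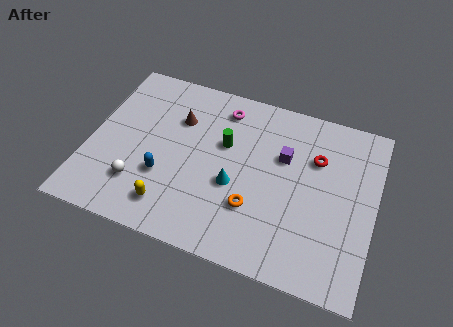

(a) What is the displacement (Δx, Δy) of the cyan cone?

(1.1, 2.2)

From the two frames, the cyan cone sits at roughly (5.9, 1.6) before and (7.0, 3.8) after.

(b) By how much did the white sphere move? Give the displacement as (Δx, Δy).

(1.0, -2.6)

The white sphere was at about (1.6, 5.0) and moved to about (2.6, 2.4).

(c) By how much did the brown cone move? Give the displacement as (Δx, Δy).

(-1.2, -1.6)

The brown cone started near (5.2, 8.2) and ended near (4.0, 6.6).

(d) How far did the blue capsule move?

1.4

From (3.3, 1.9) to (3.7, 3.2), the blue capsule covered √(0.4² + 1.3²) ≈ 1.4 units.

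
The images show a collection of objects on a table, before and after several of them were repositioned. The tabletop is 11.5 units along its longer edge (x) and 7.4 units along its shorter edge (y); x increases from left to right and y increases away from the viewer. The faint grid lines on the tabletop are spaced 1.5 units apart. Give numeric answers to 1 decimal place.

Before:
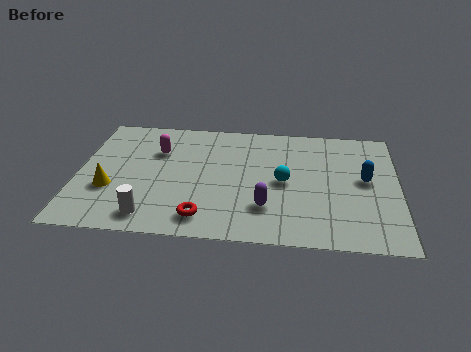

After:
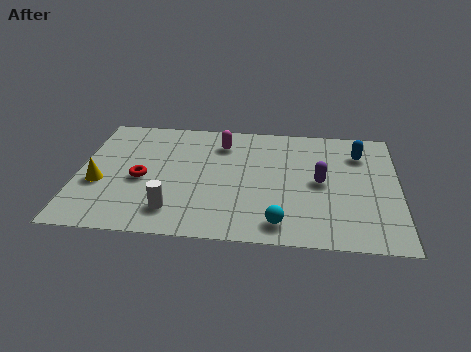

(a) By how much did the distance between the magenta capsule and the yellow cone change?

+2.2

The distance was about 3.0 in the first image and 5.2 in the second, so they moved 2.2 units further apart.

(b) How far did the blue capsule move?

1.6

The blue capsule was near (10.3, 4.0) before and (10.1, 5.6) after, so it travelled √(0.2² + 1.6²) ≈ 1.6 units.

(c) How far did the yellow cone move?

0.5

The yellow cone was near (1.2, 2.6) before and (0.8, 2.9) after, so it travelled √(0.4² + 0.3²) ≈ 0.5 units.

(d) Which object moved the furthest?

the red torus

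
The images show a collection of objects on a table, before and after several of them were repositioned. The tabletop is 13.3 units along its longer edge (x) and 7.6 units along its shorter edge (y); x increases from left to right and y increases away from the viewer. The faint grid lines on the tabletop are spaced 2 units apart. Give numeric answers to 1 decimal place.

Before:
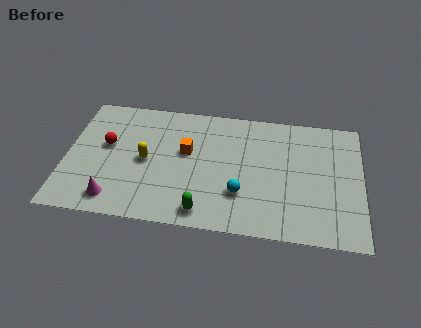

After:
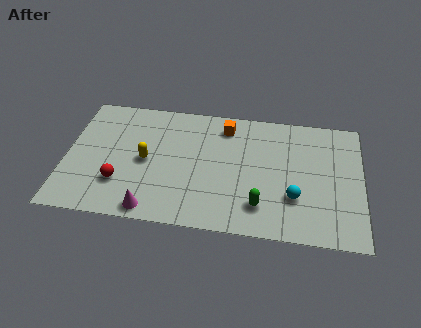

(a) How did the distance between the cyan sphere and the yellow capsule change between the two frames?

+2.3

The distance was about 4.5 in the first image and 6.8 in the second, so they moved 2.3 units further apart.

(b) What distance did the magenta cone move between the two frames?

1.7

The magenta cone was near (2.3, 1.2) before and (4.0, 0.8) after, so it travelled √(1.7² + 0.4²) ≈ 1.7 units.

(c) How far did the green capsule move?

2.6

The green capsule was near (6.3, 1.0) before and (8.8, 1.7) after, so it travelled √(2.5² + 0.7²) ≈ 2.6 units.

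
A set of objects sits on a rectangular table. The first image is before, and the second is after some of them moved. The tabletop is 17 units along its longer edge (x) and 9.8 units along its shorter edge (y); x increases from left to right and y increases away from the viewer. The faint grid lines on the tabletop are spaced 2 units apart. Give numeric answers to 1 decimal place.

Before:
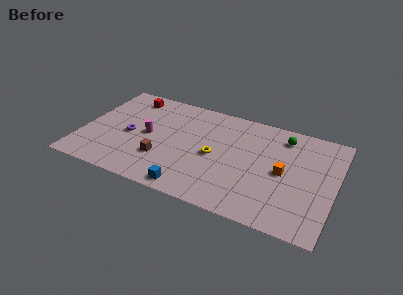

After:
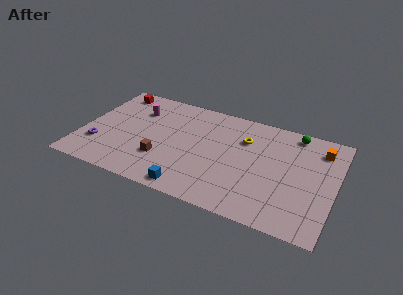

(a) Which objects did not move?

the brown cube and the blue cube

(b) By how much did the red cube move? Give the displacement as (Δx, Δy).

(-1.1, 0.2)

From the two frames, the red cube sits at roughly (2.7, 8.3) before and (1.6, 8.5) after.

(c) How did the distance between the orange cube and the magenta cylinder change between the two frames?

+3.2

They were about 9.2 units apart before and 12.4 after — 3.2 units further apart.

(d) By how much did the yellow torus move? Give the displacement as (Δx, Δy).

(1.8, 2.3)

The yellow torus started near (9.0, 4.6) and ended near (10.8, 6.9).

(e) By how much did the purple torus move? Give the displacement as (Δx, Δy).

(-1.9, -1.7)

The purple torus was at about (3.2, 4.5) and moved to about (1.3, 2.8).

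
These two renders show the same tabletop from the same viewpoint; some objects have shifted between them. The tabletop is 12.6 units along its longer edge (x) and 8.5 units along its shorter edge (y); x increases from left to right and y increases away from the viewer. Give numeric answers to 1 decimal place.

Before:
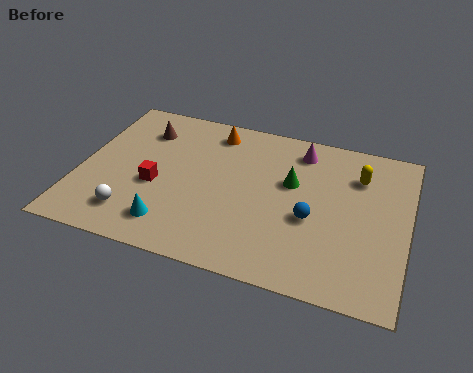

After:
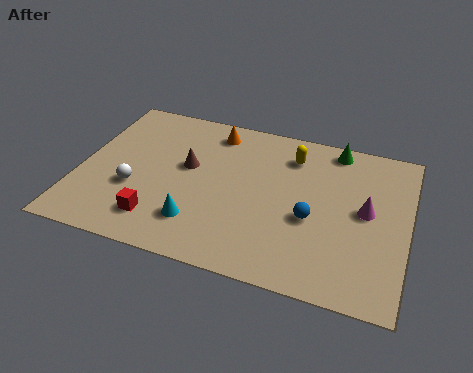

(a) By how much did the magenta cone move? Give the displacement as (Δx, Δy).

(2.7, -2.6)

From the two frames, the magenta cone sits at roughly (8.3, 7.1) before and (11.0, 4.5) after.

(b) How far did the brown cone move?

2.5

The brown cone was near (2.2, 6.5) before and (4.1, 4.9) after, so it travelled √(1.9² + 1.6²) ≈ 2.5 units.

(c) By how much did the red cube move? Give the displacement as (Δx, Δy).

(0.3, -1.8)

The red cube was at about (3.0, 3.5) and moved to about (3.3, 1.7).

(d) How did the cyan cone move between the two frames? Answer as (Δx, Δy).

(1.0, 0.4)

The cyan cone was at about (3.8, 1.6) and moved to about (4.8, 2.0).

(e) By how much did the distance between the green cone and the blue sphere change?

+2.2

They were about 1.9 units apart before and 4.1 after — 2.2 units further apart.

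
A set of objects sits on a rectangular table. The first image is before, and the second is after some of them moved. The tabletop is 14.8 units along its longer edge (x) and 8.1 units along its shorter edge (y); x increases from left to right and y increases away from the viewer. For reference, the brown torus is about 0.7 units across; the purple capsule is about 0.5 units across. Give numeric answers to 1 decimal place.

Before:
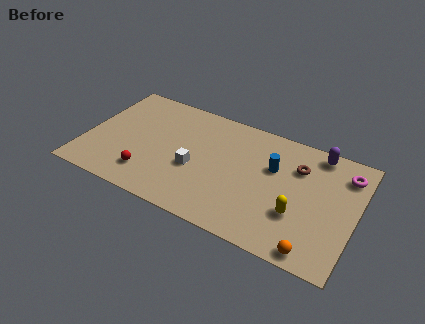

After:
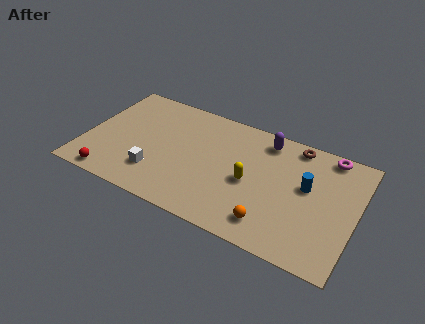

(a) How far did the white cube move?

2.3

From (6.1, 3.3) to (4.1, 2.1), the white cube covered √(2.0² + 1.2²) ≈ 2.3 units.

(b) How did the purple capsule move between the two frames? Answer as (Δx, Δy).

(-2.8, -0.3)

The purple capsule was at about (12.4, 7.2) and moved to about (9.6, 6.9).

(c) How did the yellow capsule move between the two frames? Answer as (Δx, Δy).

(-2.7, 1.0)

The yellow capsule started near (11.8, 2.7) and ended near (9.1, 3.7).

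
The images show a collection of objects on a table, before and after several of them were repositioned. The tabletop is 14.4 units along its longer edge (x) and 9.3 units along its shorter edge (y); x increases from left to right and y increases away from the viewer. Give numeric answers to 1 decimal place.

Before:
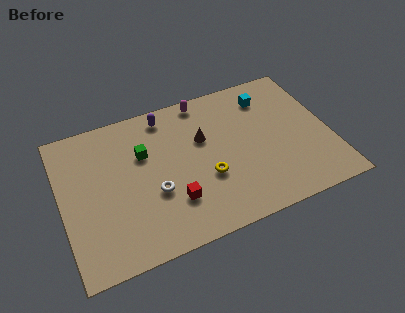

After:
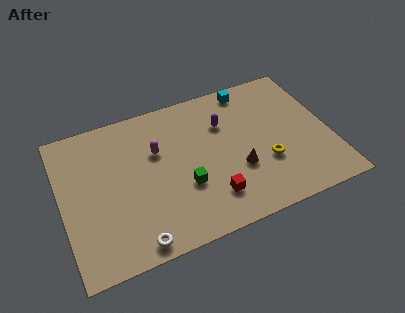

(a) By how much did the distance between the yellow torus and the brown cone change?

-1.0

They were about 2.5 units apart before and 1.5 after — 1.0 units closer together.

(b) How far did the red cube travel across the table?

2.1

From (5.7, 2.6) to (7.7, 2.1), the red cube covered √(2.0² + 0.5²) ≈ 2.1 units.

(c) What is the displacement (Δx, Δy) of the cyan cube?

(-0.9, 0.9)

The cyan cube was at about (11.4, 7.4) and moved to about (10.5, 8.3).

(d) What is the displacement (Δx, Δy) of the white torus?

(-1.3, -2.6)

From the two frames, the white torus sits at roughly (4.8, 3.5) before and (3.5, 0.9) after.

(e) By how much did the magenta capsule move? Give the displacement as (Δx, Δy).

(-2.8, -2.4)

The magenta capsule started near (8.0, 8.4) and ended near (5.2, 6.0).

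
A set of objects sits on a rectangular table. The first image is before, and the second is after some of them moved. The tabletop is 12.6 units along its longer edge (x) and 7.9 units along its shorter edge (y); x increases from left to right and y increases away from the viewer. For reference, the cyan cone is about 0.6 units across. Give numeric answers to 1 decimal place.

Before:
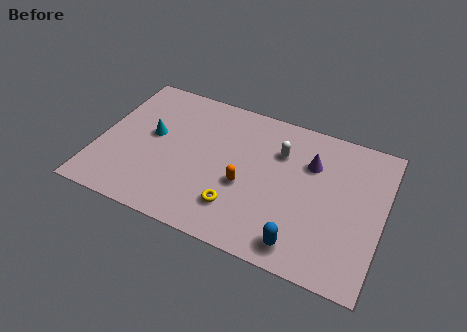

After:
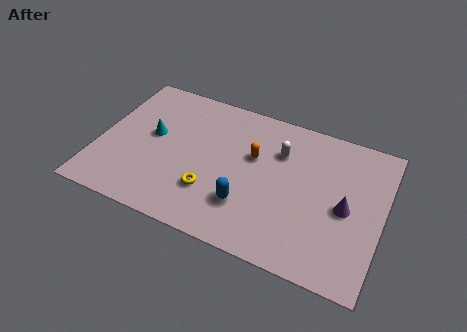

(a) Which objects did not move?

the cyan cone and the white capsule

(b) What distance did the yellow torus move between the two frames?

1.3

The yellow torus was near (6.4, 1.9) before and (5.2, 2.3) after, so it travelled √(1.2² + 0.4²) ≈ 1.3 units.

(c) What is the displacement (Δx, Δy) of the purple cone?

(1.7, -1.8)

The purple cone started near (9.3, 5.5) and ended near (11.0, 3.7).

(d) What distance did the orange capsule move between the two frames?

1.7

From (6.6, 3.2) to (6.8, 4.9), the orange capsule covered √(0.2² + 1.7²) ≈ 1.7 units.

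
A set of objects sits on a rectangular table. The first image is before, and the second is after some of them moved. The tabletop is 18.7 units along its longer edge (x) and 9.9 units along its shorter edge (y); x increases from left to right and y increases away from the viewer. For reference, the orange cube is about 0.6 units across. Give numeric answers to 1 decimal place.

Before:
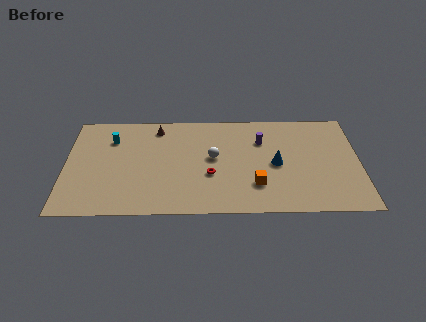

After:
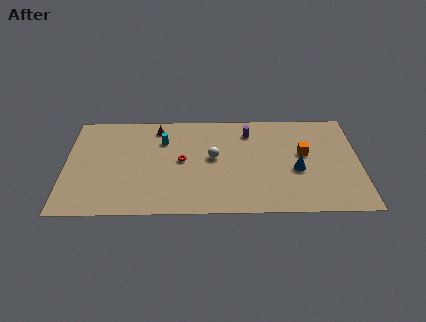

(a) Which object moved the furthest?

the orange cube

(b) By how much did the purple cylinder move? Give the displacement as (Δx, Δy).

(-0.8, 0.9)

From the two frames, the purple cylinder sits at roughly (12.5, 7.0) before and (11.7, 7.9) after.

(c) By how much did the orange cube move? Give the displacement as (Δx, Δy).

(3.1, 3.0)

From the two frames, the orange cube sits at roughly (12.1, 2.7) before and (15.2, 5.7) after.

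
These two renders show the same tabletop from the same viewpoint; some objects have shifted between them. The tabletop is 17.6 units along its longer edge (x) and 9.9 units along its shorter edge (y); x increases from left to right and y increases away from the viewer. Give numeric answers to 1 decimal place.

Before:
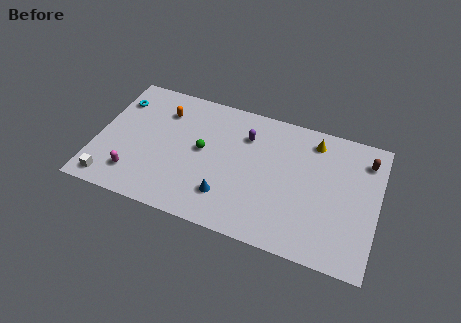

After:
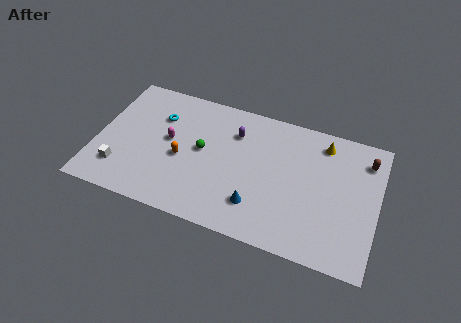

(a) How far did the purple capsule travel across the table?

0.7

The purple capsule moved from about (9.2, 7.3) to (8.5, 7.3), a distance of √(0.7² + 0.0²) ≈ 0.7.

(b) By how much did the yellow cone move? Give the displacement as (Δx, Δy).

(0.6, 0.0)

The yellow cone started near (13.4, 8.3) and ended near (14.0, 8.3).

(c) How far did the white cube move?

1.2

From (1.2, 1.2) to (1.7, 2.3), the white cube covered √(0.5² + 1.1²) ≈ 1.2 units.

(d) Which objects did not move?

the brown capsule and the green sphere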